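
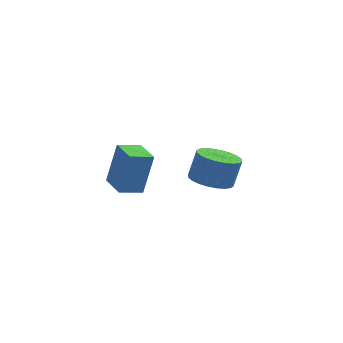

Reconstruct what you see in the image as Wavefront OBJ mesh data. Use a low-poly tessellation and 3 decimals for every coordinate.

v -4.634 -1.363 1.161
v -4.228 -0.93 3.144
v -3.711 -0.773 0.843
v -3.306 -0.34 2.826
v -3.874 -2.5 1.254
v -3.469 -2.067 3.237
v -2.952 -1.91 0.936
v -2.546 -1.477 2.919
v -0.803 3.366 -1.685
v 0.162 2.912 -1.771
v 0.488 3.34 -0.36
v -0.477 3.794 -0.275
v 0.241 3.298 -1.907
v 0.568 3.726 -0.496
v 0.162 3.695 -2.009
v 0.489 4.123 -0.598
v -0.064 4.042 -2.062
v 0.262 4.47 -0.651
v -0.403 4.286 -2.057
v -0.077 4.714 -0.646
v -0.803 4.39 -1.996
v -0.476 4.818 -0.585
v -1.203 4.338 -1.888
v -0.876 4.766 -0.477
v -1.542 4.138 -1.749
v -1.215 4.566 -0.338
v -1.768 3.82 -1.6
v -1.442 4.248 -0.189
v -1.848 3.434 -1.464
v -1.521 3.862 -0.053
v -1.769 3.037 -1.362
v -1.442 3.465 0.049
v -1.542 2.69 -1.309
v -1.216 3.118 0.102
v -1.203 2.446 -1.314
v -0.877 2.874 0.097
v -0.804 2.342 -1.375
v -0.477 2.77 0.036
v -0.404 2.394 -1.483
v -0.077 2.822 -0.072
v -0.065 2.594 -1.622
v 0.262 3.022 -0.211
f 2 4 1
f 5 2 1
f 1 4 3
f 3 5 1
f 2 8 4
f 6 2 5
f 6 8 2
f 4 8 3
f 7 5 3
f 3 8 7
f 7 6 5
f 8 6 7
f 10 9 13
f 10 13 11
f 11 13 14
f 11 14 12
f 13 9 15
f 13 15 14
f 14 15 16
f 14 16 12
f 15 9 17
f 15 17 16
f 16 17 18
f 16 18 12
f 17 9 19
f 17 19 18
f 18 19 20
f 18 20 12
f 19 9 21
f 19 21 20
f 20 21 22
f 20 22 12
f 21 9 23
f 21 23 22
f 22 23 24
f 22 24 12
f 23 9 25
f 23 25 24
f 24 25 26
f 24 26 12
f 25 9 27
f 25 27 26
f 26 27 28
f 26 28 12
f 27 9 29
f 27 29 28
f 28 29 30
f 28 30 12
f 29 9 31
f 29 31 30
f 30 31 32
f 30 32 12
f 31 9 33
f 31 33 32
f 32 33 34
f 32 34 12
f 33 9 35
f 33 35 34
f 34 35 36
f 34 36 12
f 35 9 37
f 35 37 36
f 36 37 38
f 36 38 12
f 37 9 39
f 37 39 38
f 38 39 40
f 38 40 12
f 39 9 41
f 39 41 40
f 40 41 42
f 40 42 12
f 41 9 10
f 41 10 42
f 42 10 11
f 42 11 12



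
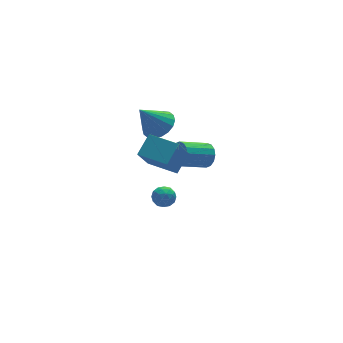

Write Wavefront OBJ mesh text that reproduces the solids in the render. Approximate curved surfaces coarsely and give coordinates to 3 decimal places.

v -0.001 3.263 1.9
v 0.59 3.979 2.272
v -1.059 3.337 3.44
v 0.282 4.211 2.049
v -0.082 4.255 1.797
v -0.43 4.102 1.565
v -0.693 3.784 1.4
v -0.819 3.363 1.333
v -0.784 2.921 1.379
v -0.593 2.548 1.528
v -0.285 2.316 1.75
v 0.079 2.272 2.002
v 0.428 2.424 2.234
v 0.691 2.742 2.4
v 0.817 3.164 2.466
v 0.781 3.605 2.42
v -2.872 -3.435 3.21
v -2.434 -3.579 2.764
v -3.626 -3.761 2.576
v -3.188 -3.905 2.13
v -3.221 -4.249 2.67
v -2.755 -4.048 3.062
v -3.305 -3.292 2.278
v -2.839 -3.091 2.67
v -2.702 -3.491 2.188
v -2.65 -4.082 2.43
v -3.41 -3.258 2.91
v -3.358 -3.849 3.152
v -2.587 -3.478 3.043
v -3.473 -3.862 2.297
v -3.492 -4.064 2.615
v -3.235 -4.149 2.353
v -2.775 -3.754 3.218
v -2.518 -3.838 2.956
v -2.98 -4.233 2.901
v -3.542 -3.502 2.384
v -3.285 -3.586 2.122
v -2.825 -3.191 2.987
v -2.568 -3.276 2.725
v -3.08 -3.107 2.439
v -2.487 -3.511 2.442
v -2.93 -3.703 2.069
v -2.999 -3.343 2.156
v -2.725 -3.224 2.387
v -2.456 -3.859 2.584
v -2.899 -4.051 2.212
v -2.919 -4.253 2.529
v -2.645 -4.134 2.76
v -2.614 -3.807 2.246
v -3.161 -3.289 3.128
v -3.604 -3.481 2.756
v -3.415 -3.206 2.58
v -3.141 -3.087 2.811
v -3.13 -3.637 3.271
v -3.573 -3.829 2.898
v -3.335 -4.116 2.953
v -3.061 -3.997 3.184
v -3.446 -3.533 3.094
v 2.15 1.929 -0.395
v 2.432 1.627 0.255
v 0.811 1.65 0.966
v 0.53 1.951 0.315
v 2.459 2.022 0.304
v 0.838 2.044 1.015
v 2.403 2.392 0.166
v 0.782 2.414 0.877
v 2.28 2.637 -0.123
v 0.659 2.66 0.588
v 2.122 2.693 -0.485
v 0.501 2.715 0.226
v 1.972 2.544 -0.823
v 0.351 2.566 -0.112
v 1.869 2.23 -1.046
v 0.248 2.253 -0.335
v 1.842 1.836 -1.095
v 0.221 1.858 -0.384
v 1.898 1.466 -0.957
v 0.277 1.488 -0.246
v 2.021 1.22 -0.668
v 0.4 1.243 0.043
v 2.179 1.165 -0.306
v 0.558 1.187 0.405
v 2.329 1.314 0.032
v 0.708 1.336 0.743
v -1.245 -0.334 1.879
v -0.29 0.28 2.681
v -2.224 1.115 1.935
v -1.269 1.729 2.736
v -0.351 0.331 0.304
v 0.604 0.945 1.105
v -1.33 1.78 0.359
v -0.375 2.394 1.161
f 2 1 4
f 2 4 3
f 4 1 5
f 4 5 3
f 5 1 6
f 5 6 3
f 6 1 7
f 6 7 3
f 7 1 8
f 7 8 3
f 8 1 9
f 8 9 3
f 9 1 10
f 9 10 3
f 10 1 11
f 10 11 3
f 11 1 12
f 11 12 3
f 12 1 13
f 12 13 3
f 13 1 14
f 13 14 3
f 14 1 15
f 14 15 3
f 15 1 16
f 15 16 3
f 16 1 2
f 16 2 3
f 17 54 33
f 54 28 57
f 33 57 22
f 54 57 33
f 17 33 29
f 33 22 34
f 29 34 18
f 33 34 29
f 17 29 38
f 29 18 39
f 38 39 24
f 29 39 38
f 17 38 50
f 38 24 53
f 50 53 27
f 38 53 50
f 17 50 54
f 50 27 58
f 54 58 28
f 50 58 54
f 18 34 45
f 34 22 48
f 45 48 26
f 34 48 45
f 22 57 35
f 57 28 56
f 35 56 21
f 57 56 35
f 28 58 55
f 58 27 51
f 55 51 19
f 58 51 55
f 27 53 52
f 53 24 40
f 52 40 23
f 53 40 52
f 24 39 44
f 39 18 41
f 44 41 25
f 39 41 44
f 20 46 32
f 46 26 47
f 32 47 21
f 46 47 32
f 20 32 30
f 32 21 31
f 30 31 19
f 32 31 30
f 20 30 37
f 30 19 36
f 37 36 23
f 30 36 37
f 20 37 42
f 37 23 43
f 42 43 25
f 37 43 42
f 20 42 46
f 42 25 49
f 46 49 26
f 42 49 46
f 21 47 35
f 47 26 48
f 35 48 22
f 47 48 35
f 19 31 55
f 31 21 56
f 55 56 28
f 31 56 55
f 23 36 52
f 36 19 51
f 52 51 27
f 36 51 52
f 25 43 44
f 43 23 40
f 44 40 24
f 43 40 44
f 26 49 45
f 49 25 41
f 45 41 18
f 49 41 45
f 60 59 63
f 60 63 61
f 61 63 64
f 61 64 62
f 63 59 65
f 63 65 64
f 64 65 66
f 64 66 62
f 65 59 67
f 65 67 66
f 66 67 68
f 66 68 62
f 67 59 69
f 67 69 68
f 68 69 70
f 68 70 62
f 69 59 71
f 69 71 70
f 70 71 72
f 70 72 62
f 71 59 73
f 71 73 72
f 72 73 74
f 72 74 62
f 73 59 75
f 73 75 74
f 74 75 76
f 74 76 62
f 75 59 77
f 75 77 76
f 76 77 78
f 76 78 62
f 77 59 79
f 77 79 78
f 78 79 80
f 78 80 62
f 79 59 81
f 79 81 80
f 80 81 82
f 80 82 62
f 81 59 83
f 81 83 82
f 82 83 84
f 82 84 62
f 83 59 60
f 83 60 84
f 84 60 61
f 84 61 62
f 86 88 85
f 89 86 85
f 85 88 87
f 87 89 85
f 86 92 88
f 90 86 89
f 90 92 86
f 88 92 87
f 91 89 87
f 87 92 91
f 91 90 89
f 92 90 91



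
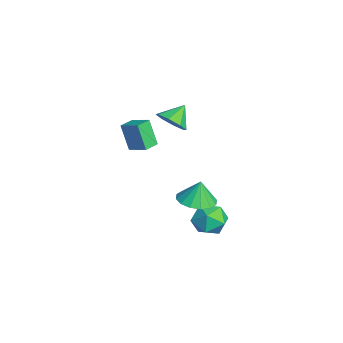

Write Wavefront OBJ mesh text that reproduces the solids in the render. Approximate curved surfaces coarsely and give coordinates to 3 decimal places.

v -0.03 3.602 -2.679
v 0.791 3.617 -3.301
v -0.751 2.463 -3.659
v 0.07 2.478 -4.281
v 0.148 2.079 -3.334
v 0.594 2.784 -2.728
v -0.554 3.296 -4.232
v -0.108 4.001 -3.626
v 0.468 3.428 -4.261
v 0.901 2.676 -3.706
v -0.861 3.404 -3.254
v -0.428 2.652 -2.699
v -1.108 1.367 3.031
v -0.54 1.148 3.667
v -1.652 2.153 3.789
v -0.32 1.662 3.291
v -0.562 2.004 2.763
v -1.124 1.972 2.392
v -1.675 1.586 2.396
v -1.895 1.072 2.771
v -1.653 0.731 3.299
v -1.092 0.762 3.67
v -2.36 -0.458 0.42
v -2.893 -0.767 1.842
v -2.923 0.215 0.356
v -3.457 -0.094 1.778
v -1.583 0.234 0.862
v -2.117 -0.075 2.284
v -2.147 0.907 0.798
v -2.68 0.598 2.22
v 0.208 2.349 -1.754
v 1.078 1.853 -1.624
v 0.152 2.571 -0.526
v 1.217 2.35 -1.708
v 1.086 2.846 -1.804
v 0.719 3.21 -1.887
v 0.215 3.342 -1.934
v -0.29 3.209 -1.933
v -0.662 2.844 -1.884
v -0.801 2.347 -1.8
v -0.669 1.851 -1.704
v -0.302 1.487 -1.622
v 0.201 1.355 -1.574
v 0.706 1.488 -1.575
f 1 12 6
f 1 6 2
f 1 2 8
f 1 8 11
f 1 11 12
f 2 6 10
f 6 12 5
f 12 11 3
f 11 8 7
f 8 2 9
f 4 10 5
f 4 5 3
f 4 3 7
f 4 7 9
f 4 9 10
f 5 10 6
f 3 5 12
f 7 3 11
f 9 7 8
f 10 9 2
f 14 13 16
f 14 16 15
f 16 13 17
f 16 17 15
f 17 13 18
f 17 18 15
f 18 13 19
f 18 19 15
f 19 13 20
f 19 20 15
f 20 13 21
f 20 21 15
f 21 13 22
f 21 22 15
f 22 13 14
f 22 14 15
f 24 26 23
f 27 24 23
f 23 26 25
f 25 27 23
f 24 30 26
f 28 24 27
f 28 30 24
f 26 30 25
f 29 27 25
f 25 30 29
f 29 28 27
f 30 28 29
f 32 31 34
f 32 34 33
f 34 31 35
f 34 35 33
f 35 31 36
f 35 36 33
f 36 31 37
f 36 37 33
f 37 31 38
f 37 38 33
f 38 31 39
f 38 39 33
f 39 31 40
f 39 40 33
f 40 31 41
f 40 41 33
f 41 31 42
f 41 42 33
f 42 31 43
f 42 43 33
f 43 31 44
f 43 44 33
f 44 31 32
f 44 32 33



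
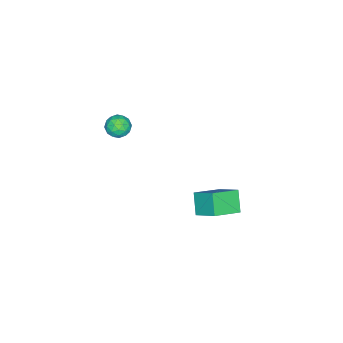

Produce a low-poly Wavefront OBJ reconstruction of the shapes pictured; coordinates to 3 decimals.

v 3.266 -2.761 3.419
v 3.799 -3.113 3.762
v 2.781 -3.787 3.118
v 3.314 -4.139 3.461
v 2.824 -3.763 3.842
v 3.124 -3.129 4.028
v 3.456 -3.771 2.852
v 3.756 -3.137 3.038
v 3.917 -3.738 3.412
v 3.526 -3.733 4.024
v 3.054 -3.167 2.856
v 2.663 -3.162 3.468
v 3.575 -2.847 3.617
v 3.005 -4.053 3.263
v 2.717 -3.832 3.487
v 3.031 -4.039 3.689
v 3.178 -2.856 3.773
v 3.491 -3.063 3.975
v 2.919 -3.445 4.022
v 3.089 -3.837 2.905
v 3.402 -4.044 3.107
v 3.549 -2.861 3.191
v 3.863 -3.068 3.393
v 3.661 -3.455 2.858
v 3.957 -3.421 3.613
v 3.673 -4.024 3.436
v 3.756 -3.808 3.078
v 3.932 -3.435 3.187
v 3.728 -3.418 3.972
v 3.443 -4.021 3.796
v 3.155 -3.8 4.019
v 3.331 -3.427 4.128
v 3.797 -3.785 3.767
v 3.137 -2.879 3.084
v 2.852 -3.482 2.908
v 3.249 -3.473 2.752
v 3.425 -3.1 2.861
v 2.907 -2.876 3.444
v 2.623 -3.479 3.267
v 2.648 -3.465 3.693
v 2.824 -3.092 3.802
v 2.783 -3.115 3.113
v 1.203 -0.238 -2.799
v 1.485 0.985 -1.907
v -0.179 0.565 -3.462
v 0.103 1.788 -2.569
v 1.977 0.292 -3.771
v 2.259 1.515 -2.878
v 0.595 1.095 -4.433
v 0.877 2.318 -3.541
f 1 38 17
f 38 12 41
f 17 41 6
f 38 41 17
f 1 17 13
f 17 6 18
f 13 18 2
f 17 18 13
f 1 13 22
f 13 2 23
f 22 23 8
f 13 23 22
f 1 22 34
f 22 8 37
f 34 37 11
f 22 37 34
f 1 34 38
f 34 11 42
f 38 42 12
f 34 42 38
f 2 18 29
f 18 6 32
f 29 32 10
f 18 32 29
f 6 41 19
f 41 12 40
f 19 40 5
f 41 40 19
f 12 42 39
f 42 11 35
f 39 35 3
f 42 35 39
f 11 37 36
f 37 8 24
f 36 24 7
f 37 24 36
f 8 23 28
f 23 2 25
f 28 25 9
f 23 25 28
f 4 30 16
f 30 10 31
f 16 31 5
f 30 31 16
f 4 16 14
f 16 5 15
f 14 15 3
f 16 15 14
f 4 14 21
f 14 3 20
f 21 20 7
f 14 20 21
f 4 21 26
f 21 7 27
f 26 27 9
f 21 27 26
f 4 26 30
f 26 9 33
f 30 33 10
f 26 33 30
f 5 31 19
f 31 10 32
f 19 32 6
f 31 32 19
f 3 15 39
f 15 5 40
f 39 40 12
f 15 40 39
f 7 20 36
f 20 3 35
f 36 35 11
f 20 35 36
f 9 27 28
f 27 7 24
f 28 24 8
f 27 24 28
f 10 33 29
f 33 9 25
f 29 25 2
f 33 25 29
f 44 46 43
f 47 44 43
f 43 46 45
f 45 47 43
f 44 50 46
f 48 44 47
f 48 50 44
f 46 50 45
f 49 47 45
f 45 50 49
f 49 48 47
f 50 48 49



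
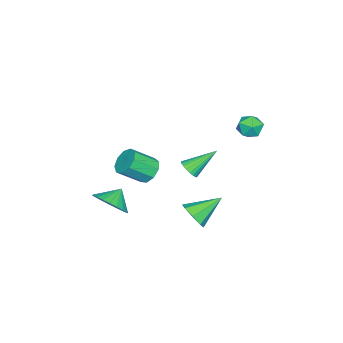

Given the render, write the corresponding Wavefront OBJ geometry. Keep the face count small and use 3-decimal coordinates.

v 3.366 2.323 0.812
v 4.029 2.553 1.326
v 2.254 3.437 1.748
v 3.972 2.946 0.792
v 3.561 2.974 0.269
v 3.035 2.621 0.065
v 2.702 2.093 0.299
v 2.759 1.7 0.833
v 3.17 1.672 1.356
v 3.696 2.026 1.56
v -0.772 0.473 1.01
v -0.419 0.97 0.783
v -1.708 1.667 2.17
v -0.63 0.968 0.614
v -0.866 0.881 0.514
v -1.085 0.724 0.499
v -1.25 0.523 0.573
v -1.332 0.313 0.722
v -1.317 0.131 0.921
v -1.208 0.008 1.136
v -1.024 -0.034 1.329
v -0.796 0.011 1.467
v -0.564 0.136 1.526
v -0.367 0.319 1.495
v -0.241 0.529 1.381
v -0.206 0.729 1.203
v -0.269 0.885 0.991
v -1.012 -1.882 0.083
v -0.345 -1.341 0.132
v 0.438 -2.397 1.146
v -0.228 -2.938 1.097
v -0.733 -1.221 0.558
v 0.05 -2.277 1.571
v -1.252 -1.41 0.761
v -0.469 -2.466 1.774
v -1.658 -1.82 0.647
v -0.875 -2.876 1.661
v -1.762 -2.259 0.27
v -0.978 -3.315 1.283
v -1.514 -2.522 -0.195
v -0.731 -3.578 0.818
v -1.032 -2.485 -0.53
v -0.249 -3.541 0.484
v -0.54 -2.166 -0.577
v 0.243 -3.222 0.436
v -0.269 -1.714 -0.316
v 0.515 -2.77 0.697
v -4.095 3.398 3.151
v -3.363 3.024 3.272
v -4.537 2.316 2.488
v -3.805 1.942 2.609
v -4.315 2.076 3.251
v -4.041 2.744 3.661
v -3.859 2.596 2.099
v -3.585 3.264 2.509
v -3.217 2.528 2.622
v -3.499 2.207 3.334
v -4.401 3.133 2.426
v -4.683 2.812 3.138
v 2.726 -2.494 -0.132
v 3.419 -1.806 0.352
v 1.914 -2.186 0.592
v 3.248 -1.556 0.054
v 2.998 -1.448 -0.273
v 2.706 -1.5 -0.578
v 2.417 -1.703 -0.815
v 2.176 -2.027 -0.948
v 2.018 -2.421 -0.957
v 1.967 -2.827 -0.84
v 2.033 -3.182 -0.616
v 2.204 -3.433 -0.317
v 2.454 -3.54 0.009
v 2.746 -3.489 0.315
v 3.034 -3.285 0.552
v 3.276 -2.962 0.685
v 3.434 -2.567 0.694
v 3.484 -2.161 0.577
f 2 1 4
f 2 4 3
f 4 1 5
f 4 5 3
f 5 1 6
f 5 6 3
f 6 1 7
f 6 7 3
f 7 1 8
f 7 8 3
f 8 1 9
f 8 9 3
f 9 1 10
f 9 10 3
f 10 1 2
f 10 2 3
f 12 11 14
f 12 14 13
f 14 11 15
f 14 15 13
f 15 11 16
f 15 16 13
f 16 11 17
f 16 17 13
f 17 11 18
f 17 18 13
f 18 11 19
f 18 19 13
f 19 11 20
f 19 20 13
f 20 11 21
f 20 21 13
f 21 11 22
f 21 22 13
f 22 11 23
f 22 23 13
f 23 11 24
f 23 24 13
f 24 11 25
f 24 25 13
f 25 11 26
f 25 26 13
f 26 11 27
f 26 27 13
f 27 11 12
f 27 12 13
f 29 28 32
f 29 32 30
f 30 32 33
f 30 33 31
f 32 28 34
f 32 34 33
f 33 34 35
f 33 35 31
f 34 28 36
f 34 36 35
f 35 36 37
f 35 37 31
f 36 28 38
f 36 38 37
f 37 38 39
f 37 39 31
f 38 28 40
f 38 40 39
f 39 40 41
f 39 41 31
f 40 28 42
f 40 42 41
f 41 42 43
f 41 43 31
f 42 28 44
f 42 44 43
f 43 44 45
f 43 45 31
f 44 28 46
f 44 46 45
f 45 46 47
f 45 47 31
f 46 28 29
f 46 29 47
f 47 29 30
f 47 30 31
f 48 59 53
f 48 53 49
f 48 49 55
f 48 55 58
f 48 58 59
f 49 53 57
f 53 59 52
f 59 58 50
f 58 55 54
f 55 49 56
f 51 57 52
f 51 52 50
f 51 50 54
f 51 54 56
f 51 56 57
f 52 57 53
f 50 52 59
f 54 50 58
f 56 54 55
f 57 56 49
f 61 60 63
f 61 63 62
f 63 60 64
f 63 64 62
f 64 60 65
f 64 65 62
f 65 60 66
f 65 66 62
f 66 60 67
f 66 67 62
f 67 60 68
f 67 68 62
f 68 60 69
f 68 69 62
f 69 60 70
f 69 70 62
f 70 60 71
f 70 71 62
f 71 60 72
f 71 72 62
f 72 60 73
f 72 73 62
f 73 60 74
f 73 74 62
f 74 60 75
f 74 75 62
f 75 60 76
f 75 76 62
f 76 60 77
f 76 77 62
f 77 60 61
f 77 61 62



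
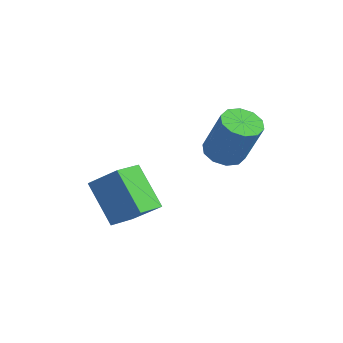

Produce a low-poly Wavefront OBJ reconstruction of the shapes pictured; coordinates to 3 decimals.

v -3.317 -2.887 -1.738
v -4.653 -2.779 -0.282
v -3.487 -1.765 -1.978
v -4.824 -1.657 -0.521
v -2.196 -2.503 -0.739
v -3.533 -2.395 0.718
v -2.367 -1.381 -0.978
v -3.703 -1.273 0.478
v -1.117 0.318 1.639
v -0.533 -0.126 1.374
v 0.301 -0.082 3.136
v -0.283 0.362 3.401
v -0.412 0.336 1.305
v 0.422 0.379 3.067
v -0.56 0.791 1.364
v 0.273 0.834 3.126
v -0.921 1.065 1.528
v -0.088 1.109 3.29
v -1.357 1.054 1.734
v -0.523 1.098 3.497
v -1.701 0.762 1.904
v -0.867 0.806 3.666
v -1.822 0.301 1.973
v -0.988 0.344 3.735
v -1.673 -0.154 1.914
v -0.84 -0.111 3.676
v -1.312 -0.429 1.75
v -0.479 -0.385 3.512
v -0.877 -0.418 1.543
v -0.043 -0.374 3.306
f 2 4 1
f 5 2 1
f 1 4 3
f 3 5 1
f 2 8 4
f 6 2 5
f 6 8 2
f 4 8 3
f 7 5 3
f 3 8 7
f 7 6 5
f 8 6 7
f 10 9 13
f 10 13 11
f 11 13 14
f 11 14 12
f 13 9 15
f 13 15 14
f 14 15 16
f 14 16 12
f 15 9 17
f 15 17 16
f 16 17 18
f 16 18 12
f 17 9 19
f 17 19 18
f 18 19 20
f 18 20 12
f 19 9 21
f 19 21 20
f 20 21 22
f 20 22 12
f 21 9 23
f 21 23 22
f 22 23 24
f 22 24 12
f 23 9 25
f 23 25 24
f 24 25 26
f 24 26 12
f 25 9 27
f 25 27 26
f 26 27 28
f 26 28 12
f 27 9 29
f 27 29 28
f 28 29 30
f 28 30 12
f 29 9 10
f 29 10 30
f 30 10 11
f 30 11 12



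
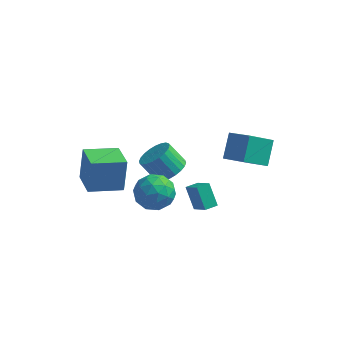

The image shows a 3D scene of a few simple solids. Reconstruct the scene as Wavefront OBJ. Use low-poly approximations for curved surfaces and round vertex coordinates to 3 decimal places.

v -3.423 -4.982 2.711
v -3.393 -4.447 4.648
v -4.461 -3.455 2.305
v -4.431 -2.92 4.243
v -1.769 -3.94 2.397
v -1.739 -3.405 4.335
v -2.807 -2.413 1.992
v -2.777 -1.878 3.929
v -1.201 -3.695 2.762
v -0.536 -3.125 1.928
v 0.396 -4.635 3.392
v 1.061 -4.065 2.558
v 0.599 -3.447 3.489
v -0.388 -2.866 3.1
v 0.248 -4.894 2.22
v -0.739 -4.313 1.831
v 0.359 -3.866 1.593
v 0.576 -2.972 2.377
v -0.716 -4.788 2.943
v -0.499 -3.894 3.727
v -1.008 -3.328 2.29
v 0.868 -4.432 3.03
v 0.597 -4.069 3.578
v 0.987 -3.734 3.088
v -0.921 -3.176 2.978
v -0.531 -2.84 2.488
v 0.136 -3.029 3.406
v 0.391 -4.92 2.832
v 0.781 -4.584 2.342
v -1.127 -4.026 2.232
v -0.737 -3.691 1.742
v -0.276 -4.731 1.914
v -0.091 -3.428 1.603
v 0.847 -3.98 1.973
v 0.369 -4.468 1.775
v -0.211 -4.127 1.546
v 0.036 -2.902 2.064
v 0.974 -3.454 2.434
v 0.703 -3.091 2.981
v 0.123 -2.75 2.752
v 0.562 -3.338 1.867
v -1.114 -4.306 2.886
v -0.176 -4.858 3.256
v -0.263 -5.01 2.568
v -0.843 -4.669 2.339
v -0.987 -3.78 3.347
v -0.049 -4.332 3.717
v 0.071 -3.633 3.774
v -0.509 -3.292 3.545
v -0.702 -4.422 3.453
v -0.536 0.305 0.659
v 0.08 0.999 1.13
v -0.889 1.028 2.352
v -1.504 0.335 1.881
v -0.172 1.243 0.925
v -1.14 1.272 2.147
v -0.479 1.344 0.679
v -1.447 1.373 1.902
v -0.794 1.287 0.431
v -1.763 1.316 1.653
v -1.07 1.08 0.217
v -2.039 1.109 1.439
v -1.265 0.756 0.07
v -2.234 0.785 1.293
v -1.349 0.363 0.013
v -2.318 0.392 1.236
v -1.309 -0.039 0.054
v -2.277 -0.01 1.277
v -1.151 -0.388 0.188
v -2.12 -0.359 1.41
v -0.9 -0.632 0.393
v -1.868 -0.603 1.615
v -0.593 -0.733 0.638
v -1.561 -0.704 1.861
v -0.277 -0.676 0.887
v -1.246 -0.647 2.109
v -0.001 -0.469 1.101
v -0.97 -0.44 2.323
v 0.194 -0.145 1.247
v -0.775 -0.116 2.47
v 0.278 0.248 1.304
v -0.691 0.277 2.527
v 0.237 0.65 1.263
v -0.731 0.679 2.486
v 1.25 -1.076 -1.038
v 2.102 -1.737 -0.226
v 0.571 -0.462 0.175
v 1.423 -1.122 0.987
v 1.757 -0.458 -1.067
v 2.609 -1.118 -0.255
v 1.078 0.157 0.146
v 1.93 -0.504 0.958
v 2.015 1.83 1.136
v 3.382 1.147 1.835
v 1.985 3.045 2.381
v 3.352 2.363 3.08
v 3.108 2.937 0.08
v 4.475 2.255 0.779
v 3.078 4.153 1.325
v 4.445 3.47 2.024
f 2 4 1
f 5 2 1
f 1 4 3
f 3 5 1
f 2 8 4
f 6 2 5
f 6 8 2
f 4 8 3
f 7 5 3
f 3 8 7
f 7 6 5
f 8 6 7
f 9 46 25
f 46 20 49
f 25 49 14
f 46 49 25
f 9 25 21
f 25 14 26
f 21 26 10
f 25 26 21
f 9 21 30
f 21 10 31
f 30 31 16
f 21 31 30
f 9 30 42
f 30 16 45
f 42 45 19
f 30 45 42
f 9 42 46
f 42 19 50
f 46 50 20
f 42 50 46
f 10 26 37
f 26 14 40
f 37 40 18
f 26 40 37
f 14 49 27
f 49 20 48
f 27 48 13
f 49 48 27
f 20 50 47
f 50 19 43
f 47 43 11
f 50 43 47
f 19 45 44
f 45 16 32
f 44 32 15
f 45 32 44
f 16 31 36
f 31 10 33
f 36 33 17
f 31 33 36
f 12 38 24
f 38 18 39
f 24 39 13
f 38 39 24
f 12 24 22
f 24 13 23
f 22 23 11
f 24 23 22
f 12 22 29
f 22 11 28
f 29 28 15
f 22 28 29
f 12 29 34
f 29 15 35
f 34 35 17
f 29 35 34
f 12 34 38
f 34 17 41
f 38 41 18
f 34 41 38
f 13 39 27
f 39 18 40
f 27 40 14
f 39 40 27
f 11 23 47
f 23 13 48
f 47 48 20
f 23 48 47
f 15 28 44
f 28 11 43
f 44 43 19
f 28 43 44
f 17 35 36
f 35 15 32
f 36 32 16
f 35 32 36
f 18 41 37
f 41 17 33
f 37 33 10
f 41 33 37
f 52 51 55
f 52 55 53
f 53 55 56
f 53 56 54
f 55 51 57
f 55 57 56
f 56 57 58
f 56 58 54
f 57 51 59
f 57 59 58
f 58 59 60
f 58 60 54
f 59 51 61
f 59 61 60
f 60 61 62
f 60 62 54
f 61 51 63
f 61 63 62
f 62 63 64
f 62 64 54
f 63 51 65
f 63 65 64
f 64 65 66
f 64 66 54
f 65 51 67
f 65 67 66
f 66 67 68
f 66 68 54
f 67 51 69
f 67 69 68
f 68 69 70
f 68 70 54
f 69 51 71
f 69 71 70
f 70 71 72
f 70 72 54
f 71 51 73
f 71 73 72
f 72 73 74
f 72 74 54
f 73 51 75
f 73 75 74
f 74 75 76
f 74 76 54
f 75 51 77
f 75 77 76
f 76 77 78
f 76 78 54
f 77 51 79
f 77 79 78
f 78 79 80
f 78 80 54
f 79 51 81
f 79 81 80
f 80 81 82
f 80 82 54
f 81 51 83
f 81 83 82
f 82 83 84
f 82 84 54
f 83 51 52
f 83 52 84
f 84 52 53
f 84 53 54
f 86 88 85
f 89 86 85
f 85 88 87
f 87 89 85
f 86 92 88
f 90 86 89
f 90 92 86
f 88 92 87
f 91 89 87
f 87 92 91
f 91 90 89
f 92 90 91
f 94 96 93
f 97 94 93
f 93 96 95
f 95 97 93
f 94 100 96
f 98 94 97
f 98 100 94
f 96 100 95
f 99 97 95
f 95 100 99
f 99 98 97
f 100 98 99



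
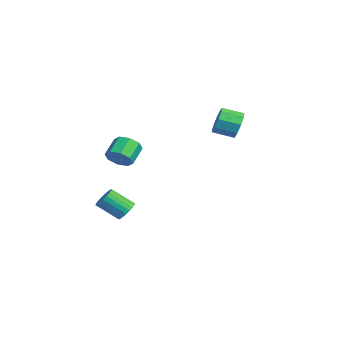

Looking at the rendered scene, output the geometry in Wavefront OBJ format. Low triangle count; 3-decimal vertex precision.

v 1.926 -4.329 3.079
v 2.618 -3.873 3.344
v 1.806 -3.094 4.125
v 1.114 -3.551 3.861
v 2.338 -3.617 2.797
v 1.525 -2.838 3.578
v 1.816 -3.778 2.415
v 1.004 -2.999 3.197
v 1.359 -4.262 2.423
v 0.547 -3.483 3.204
v 1.234 -4.786 2.815
v 0.422 -4.007 3.596
v 1.515 -5.042 3.362
v 0.702 -4.263 4.143
v 2.036 -4.881 3.743
v 1.224 -4.102 4.525
v 2.493 -4.397 3.736
v 1.681 -3.618 4.517
v -2.161 4.201 3.267
v -1.664 4.312 4.128
v -2.123 3.071 4.553
v -2.619 2.959 3.693
v -2.297 4.566 4.188
v -2.755 3.325 4.613
v -2.866 4.649 3.817
v -3.324 3.408 4.242
v -3.105 4.522 3.189
v -3.563 3.281 3.614
v -2.902 4.245 2.598
v -3.36 3.003 3.023
v -2.353 3.947 2.319
v -2.811 2.705 2.744
v -1.714 3.768 2.485
v -2.172 2.526 2.91
v -1.284 3.791 3.016
v -1.742 2.55 3.442
v -1.264 4.006 3.666
v -1.723 2.765 4.091
v 0.052 -3.388 -1.974
v 0.758 -3.617 -1.863
v 0.193 -4.841 -0.795
v -0.512 -4.612 -0.906
v 0.723 -3.404 -1.638
v 0.158 -4.628 -0.57
v 0.572 -3.189 -1.471
v 0.007 -4.413 -0.403
v 0.331 -3.008 -1.391
v -0.234 -4.232 -0.323
v 0.042 -2.892 -1.411
v -0.523 -4.116 -0.343
v -0.245 -2.863 -1.529
v -0.81 -4.087 -0.461
v -0.481 -2.924 -1.724
v -1.046 -4.148 -0.656
v -0.624 -3.065 -1.962
v -1.189 -4.289 -0.894
v -0.651 -3.262 -2.202
v -1.216 -4.487 -1.134
v -0.556 -3.481 -2.403
v -1.121 -4.706 -1.335
v -0.355 -3.684 -2.529
v -0.92 -4.908 -1.461
v -0.084 -3.836 -2.56
v -0.649 -5.06 -1.492
v 0.21 -3.91 -2.489
v -0.355 -5.134 -1.421
v 0.477 -3.894 -2.329
v -0.088 -5.118 -1.261
v 0.671 -3.79 -2.108
v 0.106 -5.014 -1.04
f 2 1 5
f 2 5 3
f 3 5 6
f 3 6 4
f 5 1 7
f 5 7 6
f 6 7 8
f 6 8 4
f 7 1 9
f 7 9 8
f 8 9 10
f 8 10 4
f 9 1 11
f 9 11 10
f 10 11 12
f 10 12 4
f 11 1 13
f 11 13 12
f 12 13 14
f 12 14 4
f 13 1 15
f 13 15 14
f 14 15 16
f 14 16 4
f 15 1 17
f 15 17 16
f 16 17 18
f 16 18 4
f 17 1 2
f 17 2 18
f 18 2 3
f 18 3 4
f 20 19 23
f 20 23 21
f 21 23 24
f 21 24 22
f 23 19 25
f 23 25 24
f 24 25 26
f 24 26 22
f 25 19 27
f 25 27 26
f 26 27 28
f 26 28 22
f 27 19 29
f 27 29 28
f 28 29 30
f 28 30 22
f 29 19 31
f 29 31 30
f 30 31 32
f 30 32 22
f 31 19 33
f 31 33 32
f 32 33 34
f 32 34 22
f 33 19 35
f 33 35 34
f 34 35 36
f 34 36 22
f 35 19 37
f 35 37 36
f 36 37 38
f 36 38 22
f 37 19 20
f 37 20 38
f 38 20 21
f 38 21 22
f 40 39 43
f 40 43 41
f 41 43 44
f 41 44 42
f 43 39 45
f 43 45 44
f 44 45 46
f 44 46 42
f 45 39 47
f 45 47 46
f 46 47 48
f 46 48 42
f 47 39 49
f 47 49 48
f 48 49 50
f 48 50 42
f 49 39 51
f 49 51 50
f 50 51 52
f 50 52 42
f 51 39 53
f 51 53 52
f 52 53 54
f 52 54 42
f 53 39 55
f 53 55 54
f 54 55 56
f 54 56 42
f 55 39 57
f 55 57 56
f 56 57 58
f 56 58 42
f 57 39 59
f 57 59 58
f 58 59 60
f 58 60 42
f 59 39 61
f 59 61 60
f 60 61 62
f 60 62 42
f 61 39 63
f 61 63 62
f 62 63 64
f 62 64 42
f 63 39 65
f 63 65 64
f 64 65 66
f 64 66 42
f 65 39 67
f 65 67 66
f 66 67 68
f 66 68 42
f 67 39 69
f 67 69 68
f 68 69 70
f 68 70 42
f 69 39 40
f 69 40 70
f 70 40 41
f 70 41 42



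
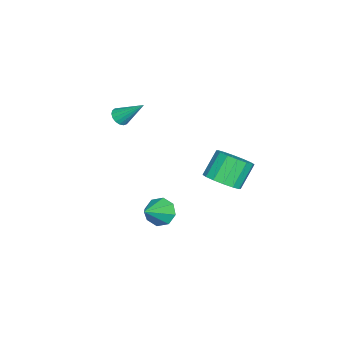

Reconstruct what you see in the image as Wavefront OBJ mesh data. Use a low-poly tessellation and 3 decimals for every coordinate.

v 1.966 3.412 -1.542
v 2.631 3.22 -0.999
v 1.859 3.617 0.086
v 1.194 3.808 -0.458
v 2.695 3.657 -1.113
v 1.922 4.054 -0.028
v 2.563 4.027 -1.343
v 1.79 4.424 -0.258
v 2.271 4.233 -1.626
v 1.498 4.63 -0.541
v 1.898 4.219 -1.887
v 1.125 4.615 -0.802
v 1.543 3.988 -2.055
v 0.77 4.385 -0.97
v 1.301 3.603 -2.086
v 0.529 4 -1.001
v 1.238 3.166 -1.972
v 0.465 3.563 -0.887
v 1.37 2.796 -1.742
v 0.597 3.193 -0.657
v 1.662 2.59 -1.459
v 0.889 2.987 -0.374
v 2.035 2.605 -1.198
v 1.262 3.001 -0.113
v 2.39 2.835 -1.03
v 1.617 3.232 0.055
v -2.163 -2.257 -1.211
v -1.904 -2.577 -0.909
v -1.997 -1.103 -0.129
v -1.731 -2.473 -1.046
v -1.657 -2.32 -1.221
v -1.698 -2.152 -1.394
v -1.846 -2.008 -1.524
v -2.066 -1.921 -1.583
v -2.309 -1.911 -1.557
v -2.518 -1.98 -1.451
v -2.645 -2.113 -1.291
v -2.662 -2.278 -1.112
v -2.565 -2.439 -0.956
v -2.375 -2.557 -0.858
v -2.137 -2.607 -0.841
v 2.235 0.8 -3.823
v 2.658 0.773 -4.441
v 3.445 0.44 -2.977
v 2.649 1.296 -4.204
v 2.397 1.528 -3.744
v 2.05 1.334 -3.33
v 1.811 0.828 -3.205
v 1.821 0.305 -3.441
v 2.073 0.072 -3.902
v 2.42 0.266 -4.316
f 2 1 5
f 2 5 3
f 3 5 6
f 3 6 4
f 5 1 7
f 5 7 6
f 6 7 8
f 6 8 4
f 7 1 9
f 7 9 8
f 8 9 10
f 8 10 4
f 9 1 11
f 9 11 10
f 10 11 12
f 10 12 4
f 11 1 13
f 11 13 12
f 12 13 14
f 12 14 4
f 13 1 15
f 13 15 14
f 14 15 16
f 14 16 4
f 15 1 17
f 15 17 16
f 16 17 18
f 16 18 4
f 17 1 19
f 17 19 18
f 18 19 20
f 18 20 4
f 19 1 21
f 19 21 20
f 20 21 22
f 20 22 4
f 21 1 23
f 21 23 22
f 22 23 24
f 22 24 4
f 23 1 25
f 23 25 24
f 24 25 26
f 24 26 4
f 25 1 2
f 25 2 26
f 26 2 3
f 26 3 4
f 28 27 30
f 28 30 29
f 30 27 31
f 30 31 29
f 31 27 32
f 31 32 29
f 32 27 33
f 32 33 29
f 33 27 34
f 33 34 29
f 34 27 35
f 34 35 29
f 35 27 36
f 35 36 29
f 36 27 37
f 36 37 29
f 37 27 38
f 37 38 29
f 38 27 39
f 38 39 29
f 39 27 40
f 39 40 29
f 40 27 41
f 40 41 29
f 41 27 28
f 41 28 29
f 43 42 45
f 43 45 44
f 45 42 46
f 45 46 44
f 46 42 47
f 46 47 44
f 47 42 48
f 47 48 44
f 48 42 49
f 48 49 44
f 49 42 50
f 49 50 44
f 50 42 51
f 50 51 44
f 51 42 43
f 51 43 44



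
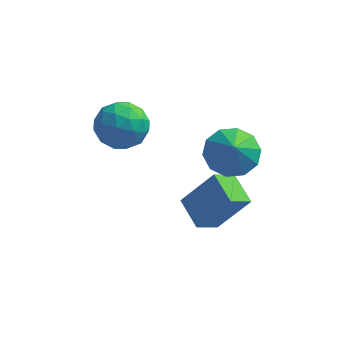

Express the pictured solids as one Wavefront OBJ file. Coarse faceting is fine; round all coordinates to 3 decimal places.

v 0.714 1.248 -2.809
v 0.106 0.559 -2.204
v -0.032 2.241 -2.427
v -0.64 1.552 -1.822
v 1.82 1.528 -1.378
v 1.212 0.839 -0.773
v 1.074 2.521 -0.996
v 0.466 1.832 -0.391
v 1.074 1.771 1.041
v 2.028 2.071 1.072
v 1.246 1.129 1.979
v 1.691 2.469 1.405
v 1.119 2.599 1.6
v 0.53 2.414 1.581
v 0.149 1.983 1.355
v 0.121 1.471 1.01
v 0.457 1.074 0.676
v 1.029 0.943 0.482
v 1.618 1.129 0.501
v 2 1.56 0.727
v -3.701 1.778 1.398
v -3.135 2.41 0.813
v -2.405 1.57 2.427
v -1.839 2.202 1.842
v -2.627 2.575 2.393
v -3.427 2.704 1.757
v -2.113 1.276 1.483
v -2.913 1.405 0.847
v -2.154 2.1 0.866
v -2.471 2.903 1.428
v -3.069 1.077 1.812
v -3.386 1.88 2.374
v -3.531 2.112 1.015
v -2.009 1.868 2.225
v -2.471 2.087 2.548
v -2.139 2.459 2.205
v -3.703 2.285 1.57
v -3.371 2.657 1.226
v -3.072 2.754 2.155
v -2.169 1.323 2.014
v -1.837 1.695 1.67
v -3.401 1.521 1.035
v -3.069 1.893 0.692
v -2.468 1.226 1.085
v -2.622 2.302 0.703
v -1.861 2.179 1.308
v -2.021 1.635 1.097
v -2.492 1.711 0.723
v -2.809 2.774 1.033
v -2.047 2.652 1.638
v -2.51 2.871 1.961
v -2.98 2.947 1.588
v -2.232 2.592 1.064
v -3.493 1.328 1.602
v -2.731 1.206 2.207
v -2.56 1.033 1.652
v -3.03 1.109 1.279
v -3.679 1.801 1.932
v -2.918 1.678 2.537
v -3.048 2.269 2.517
v -3.519 2.345 2.143
v -3.308 1.388 2.176
f 2 4 1
f 5 2 1
f 1 4 3
f 3 5 1
f 2 8 4
f 6 2 5
f 6 8 2
f 4 8 3
f 7 5 3
f 3 8 7
f 7 6 5
f 8 6 7
f 10 9 12
f 10 12 11
f 12 9 13
f 12 13 11
f 13 9 14
f 13 14 11
f 14 9 15
f 14 15 11
f 15 9 16
f 15 16 11
f 16 9 17
f 16 17 11
f 17 9 18
f 17 18 11
f 18 9 19
f 18 19 11
f 19 9 20
f 19 20 11
f 20 9 10
f 20 10 11
f 21 58 37
f 58 32 61
f 37 61 26
f 58 61 37
f 21 37 33
f 37 26 38
f 33 38 22
f 37 38 33
f 21 33 42
f 33 22 43
f 42 43 28
f 33 43 42
f 21 42 54
f 42 28 57
f 54 57 31
f 42 57 54
f 21 54 58
f 54 31 62
f 58 62 32
f 54 62 58
f 22 38 49
f 38 26 52
f 49 52 30
f 38 52 49
f 26 61 39
f 61 32 60
f 39 60 25
f 61 60 39
f 32 62 59
f 62 31 55
f 59 55 23
f 62 55 59
f 31 57 56
f 57 28 44
f 56 44 27
f 57 44 56
f 28 43 48
f 43 22 45
f 48 45 29
f 43 45 48
f 24 50 36
f 50 30 51
f 36 51 25
f 50 51 36
f 24 36 34
f 36 25 35
f 34 35 23
f 36 35 34
f 24 34 41
f 34 23 40
f 41 40 27
f 34 40 41
f 24 41 46
f 41 27 47
f 46 47 29
f 41 47 46
f 24 46 50
f 46 29 53
f 50 53 30
f 46 53 50
f 25 51 39
f 51 30 52
f 39 52 26
f 51 52 39
f 23 35 59
f 35 25 60
f 59 60 32
f 35 60 59
f 27 40 56
f 40 23 55
f 56 55 31
f 40 55 56
f 29 47 48
f 47 27 44
f 48 44 28
f 47 44 48
f 30 53 49
f 53 29 45
f 49 45 22
f 53 45 49



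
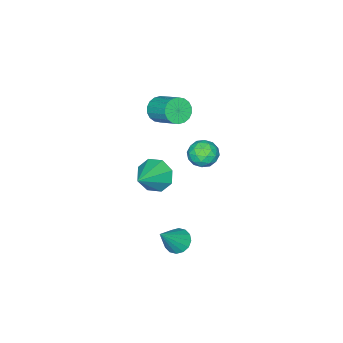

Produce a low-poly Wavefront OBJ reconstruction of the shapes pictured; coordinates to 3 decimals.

v -1.192 -2.195 0.879
v -0.571 -2.576 1.276
v -0.247 -1.065 2.218
v -0.868 -0.685 1.821
v -0.402 -2.429 0.982
v -0.078 -0.918 1.924
v -0.39 -2.236 0.668
v -0.066 -0.725 1.61
v -0.537 -2.034 0.395
v -0.213 -0.523 1.338
v -0.814 -1.865 0.218
v -0.49 -0.354 1.161
v -1.165 -1.761 0.172
v -0.841 -0.25 1.115
v -1.522 -1.743 0.266
v -1.198 -0.232 1.209
v -1.813 -1.815 0.482
v -1.489 -0.304 1.424
v -1.982 -1.962 0.776
v -1.658 -0.451 1.718
v -1.994 -2.155 1.09
v -1.67 -0.644 2.032
v -1.847 -2.357 1.362
v -1.523 -0.846 2.305
v -1.57 -2.526 1.539
v -1.246 -1.015 2.482
v -1.219 -2.63 1.585
v -0.895 -1.119 2.528
v -0.862 -2.648 1.491
v -0.538 -1.137 2.434
v 3.026 2.52 -4.336
v 3.619 2.496 -4.842
v 4.294 2.42 -2.844
v 3.561 2.889 -4.766
v 3.36 3.182 -4.576
v 3.07 3.299 -4.321
v 2.767 3.206 -4.07
v 2.534 2.93 -3.89
v 2.433 2.544 -3.829
v 2.49 2.151 -3.905
v 2.691 1.857 -4.095
v 2.982 1.741 -4.35
v 3.284 1.834 -4.601
v 3.518 2.11 -4.781
v 0.297 -1.324 -3.174
v 0.842 -1.393 -4.105
v 2.103 -0.956 -2.146
v 0.591 -0.623 -3.941
v 0.169 -0.263 -3.329
v -0.178 -0.524 -2.626
v -0.247 -1.254 -2.244
v 0.003 -2.025 -2.407
v 0.426 -2.385 -3.02
v 0.773 -2.123 -3.723
v 2.271 4.345 2.774
v 2.679 3.78 2.284
v 1.941 3.34 3.656
v 2.349 2.775 3.166
v 2.79 3.366 3.593
v 2.994 3.987 3.047
v 1.626 3.133 2.893
v 1.83 3.754 2.347
v 2.281 3.031 2.357
v 3 3.175 2.79
v 1.62 3.945 3.15
v 2.339 4.089 3.583
v 2.504 4.151 2.451
v 2.116 2.969 3.489
v 2.375 3.316 3.74
v 2.615 2.985 3.452
v 2.689 4.272 2.9
v 2.929 3.94 2.612
v 2.994 3.697 3.382
v 1.691 3.18 3.328
v 1.931 2.848 3.04
v 2.005 4.135 2.488
v 2.245 3.804 2.2
v 1.626 3.423 2.558
v 2.51 3.379 2.206
v 2.315 2.788 2.725
v 1.891 2.998 2.564
v 2.011 3.363 2.243
v 2.932 3.463 2.461
v 2.738 2.872 2.98
v 2.997 3.22 3.231
v 3.117 3.585 2.91
v 2.698 3.023 2.504
v 1.882 4.248 2.96
v 1.688 3.657 3.479
v 1.503 3.535 3.03
v 1.623 3.9 2.709
v 2.305 4.332 3.215
v 2.11 3.741 3.734
v 2.609 3.757 3.697
v 2.729 4.122 3.376
v 1.922 4.097 3.436
f 2 1 5
f 2 5 3
f 3 5 6
f 3 6 4
f 5 1 7
f 5 7 6
f 6 7 8
f 6 8 4
f 7 1 9
f 7 9 8
f 8 9 10
f 8 10 4
f 9 1 11
f 9 11 10
f 10 11 12
f 10 12 4
f 11 1 13
f 11 13 12
f 12 13 14
f 12 14 4
f 13 1 15
f 13 15 14
f 14 15 16
f 14 16 4
f 15 1 17
f 15 17 16
f 16 17 18
f 16 18 4
f 17 1 19
f 17 19 18
f 18 19 20
f 18 20 4
f 19 1 21
f 19 21 20
f 20 21 22
f 20 22 4
f 21 1 23
f 21 23 22
f 22 23 24
f 22 24 4
f 23 1 25
f 23 25 24
f 24 25 26
f 24 26 4
f 25 1 27
f 25 27 26
f 26 27 28
f 26 28 4
f 27 1 29
f 27 29 28
f 28 29 30
f 28 30 4
f 29 1 2
f 29 2 30
f 30 2 3
f 30 3 4
f 32 31 34
f 32 34 33
f 34 31 35
f 34 35 33
f 35 31 36
f 35 36 33
f 36 31 37
f 36 37 33
f 37 31 38
f 37 38 33
f 38 31 39
f 38 39 33
f 39 31 40
f 39 40 33
f 40 31 41
f 40 41 33
f 41 31 42
f 41 42 33
f 42 31 43
f 42 43 33
f 43 31 44
f 43 44 33
f 44 31 32
f 44 32 33
f 46 45 48
f 46 48 47
f 48 45 49
f 48 49 47
f 49 45 50
f 49 50 47
f 50 45 51
f 50 51 47
f 51 45 52
f 51 52 47
f 52 45 53
f 52 53 47
f 53 45 54
f 53 54 47
f 54 45 46
f 54 46 47
f 55 92 71
f 92 66 95
f 71 95 60
f 92 95 71
f 55 71 67
f 71 60 72
f 67 72 56
f 71 72 67
f 55 67 76
f 67 56 77
f 76 77 62
f 67 77 76
f 55 76 88
f 76 62 91
f 88 91 65
f 76 91 88
f 55 88 92
f 88 65 96
f 92 96 66
f 88 96 92
f 56 72 83
f 72 60 86
f 83 86 64
f 72 86 83
f 60 95 73
f 95 66 94
f 73 94 59
f 95 94 73
f 66 96 93
f 96 65 89
f 93 89 57
f 96 89 93
f 65 91 90
f 91 62 78
f 90 78 61
f 91 78 90
f 62 77 82
f 77 56 79
f 82 79 63
f 77 79 82
f 58 84 70
f 84 64 85
f 70 85 59
f 84 85 70
f 58 70 68
f 70 59 69
f 68 69 57
f 70 69 68
f 58 68 75
f 68 57 74
f 75 74 61
f 68 74 75
f 58 75 80
f 75 61 81
f 80 81 63
f 75 81 80
f 58 80 84
f 80 63 87
f 84 87 64
f 80 87 84
f 59 85 73
f 85 64 86
f 73 86 60
f 85 86 73
f 57 69 93
f 69 59 94
f 93 94 66
f 69 94 93
f 61 74 90
f 74 57 89
f 90 89 65
f 74 89 90
f 63 81 82
f 81 61 78
f 82 78 62
f 81 78 82
f 64 87 83
f 87 63 79
f 83 79 56
f 87 79 83



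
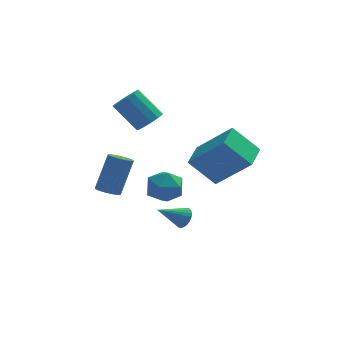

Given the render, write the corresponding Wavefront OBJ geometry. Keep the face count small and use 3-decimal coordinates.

v -2.038 -0.835 -2.724
v -1.497 -0.666 -2.033
v -1.423 -2.134 -2.887
v -0.882 -1.965 -2.196
v -1.757 -2.088 -2.059
v -2.137 -1.286 -1.959
v -0.783 -1.514 -2.961
v -1.163 -0.712 -2.861
v -0.722 -1.085 -2.18
v -1.323 -1.44 -1.622
v -1.597 -1.36 -3.298
v -2.198 -1.715 -2.74
v 0.546 -2.023 -2.037
v -0.557 -1.724 -0.889
v 1.034 -0.795 -1.889
v -0.069 -0.495 -0.741
v 1.909 -2.745 -0.539
v 0.806 -2.445 0.609
v 2.397 -1.516 -0.391
v 1.294 -1.217 0.757
v -3.908 -4.17 -0.912
v -3.566 -3.851 -1.162
v -3.011 -3.251 0.362
v -3.352 -3.57 0.612
v -3.745 -3.723 -1.147
v -3.19 -3.123 0.378
v -3.953 -3.673 -1.091
v -3.397 -3.073 0.433
v -4.152 -3.709 -1.005
v -3.597 -3.109 0.52
v -4.309 -3.824 -0.902
v -3.754 -3.224 0.623
v -4.397 -4 -0.801
v -3.842 -3.4 0.724
v -4.4 -4.204 -0.72
v -3.845 -3.604 0.805
v -4.318 -4.403 -0.671
v -3.763 -3.803 0.854
v -4.165 -4.561 -0.665
v -3.61 -3.962 0.86
v -3.967 -4.652 -0.701
v -3.412 -4.052 0.824
v -3.76 -4.66 -0.774
v -3.204 -4.06 0.751
v -3.577 -4.582 -0.87
v -3.022 -3.982 0.654
v -3.452 -4.434 -0.974
v -2.897 -3.834 0.55
v -3.406 -4.239 -1.068
v -2.85 -3.64 0.457
v -3.446 -4.033 -1.134
v -2.891 -3.433 0.391
v -0.729 -1.937 -4.043
v -0.494 -1.743 -3.609
v -1.831 -2.223 -3.317
v -0.587 -1.574 -3.683
v -0.701 -1.46 -3.812
v -0.82 -1.419 -3.976
v -0.925 -1.456 -4.15
v -1 -1.567 -4.308
v -1.034 -1.733 -4.426
v -1.021 -1.931 -4.485
v -0.964 -2.13 -4.476
v -0.871 -2.299 -4.402
v -0.757 -2.413 -4.273
v -0.638 -2.454 -4.109
v -0.533 -2.417 -3.935
v -0.458 -2.306 -3.777
v -0.424 -2.14 -3.66
v -0.437 -1.942 -3.6
v -1.901 0.668 0.218
v -1.488 1.215 0.293
v -2.447 1.78 1.456
v -2.859 1.232 1.382
v -1.753 1.314 0.026
v -2.712 1.878 1.19
v -2.065 1.207 -0.179
v -3.024 1.772 0.984
v -2.325 0.929 -0.259
v -3.284 1.494 0.905
v -2.45 0.568 -0.186
v -3.409 1.133 0.977
v -2.401 0.239 0.014
v -3.36 0.803 1.178
v -2.192 0.045 0.28
v -3.151 0.61 1.443
v -1.891 0.05 0.526
v -2.85 0.615 1.689
v -1.593 0.251 0.674
v -2.552 0.815 1.837
v -1.393 0.584 0.678
v -2.352 1.148 1.841
v -1.353 0.943 0.536
v -2.312 1.508 1.699
f 1 12 6
f 1 6 2
f 1 2 8
f 1 8 11
f 1 11 12
f 2 6 10
f 6 12 5
f 12 11 3
f 11 8 7
f 8 2 9
f 4 10 5
f 4 5 3
f 4 3 7
f 4 7 9
f 4 9 10
f 5 10 6
f 3 5 12
f 7 3 11
f 9 7 8
f 10 9 2
f 14 16 13
f 17 14 13
f 13 16 15
f 15 17 13
f 14 20 16
f 18 14 17
f 18 20 14
f 16 20 15
f 19 17 15
f 15 20 19
f 19 18 17
f 20 18 19
f 22 21 25
f 22 25 23
f 23 25 26
f 23 26 24
f 25 21 27
f 25 27 26
f 26 27 28
f 26 28 24
f 27 21 29
f 27 29 28
f 28 29 30
f 28 30 24
f 29 21 31
f 29 31 30
f 30 31 32
f 30 32 24
f 31 21 33
f 31 33 32
f 32 33 34
f 32 34 24
f 33 21 35
f 33 35 34
f 34 35 36
f 34 36 24
f 35 21 37
f 35 37 36
f 36 37 38
f 36 38 24
f 37 21 39
f 37 39 38
f 38 39 40
f 38 40 24
f 39 21 41
f 39 41 40
f 40 41 42
f 40 42 24
f 41 21 43
f 41 43 42
f 42 43 44
f 42 44 24
f 43 21 45
f 43 45 44
f 44 45 46
f 44 46 24
f 45 21 47
f 45 47 46
f 46 47 48
f 46 48 24
f 47 21 49
f 47 49 48
f 48 49 50
f 48 50 24
f 49 21 51
f 49 51 50
f 50 51 52
f 50 52 24
f 51 21 22
f 51 22 52
f 52 22 23
f 52 23 24
f 54 53 56
f 54 56 55
f 56 53 57
f 56 57 55
f 57 53 58
f 57 58 55
f 58 53 59
f 58 59 55
f 59 53 60
f 59 60 55
f 60 53 61
f 60 61 55
f 61 53 62
f 61 62 55
f 62 53 63
f 62 63 55
f 63 53 64
f 63 64 55
f 64 53 65
f 64 65 55
f 65 53 66
f 65 66 55
f 66 53 67
f 66 67 55
f 67 53 68
f 67 68 55
f 68 53 69
f 68 69 55
f 69 53 70
f 69 70 55
f 70 53 54
f 70 54 55
f 72 71 75
f 72 75 73
f 73 75 76
f 73 76 74
f 75 71 77
f 75 77 76
f 76 77 78
f 76 78 74
f 77 71 79
f 77 79 78
f 78 79 80
f 78 80 74
f 79 71 81
f 79 81 80
f 80 81 82
f 80 82 74
f 81 71 83
f 81 83 82
f 82 83 84
f 82 84 74
f 83 71 85
f 83 85 84
f 84 85 86
f 84 86 74
f 85 71 87
f 85 87 86
f 86 87 88
f 86 88 74
f 87 71 89
f 87 89 88
f 88 89 90
f 88 90 74
f 89 71 91
f 89 91 90
f 90 91 92
f 90 92 74
f 91 71 93
f 91 93 92
f 92 93 94
f 92 94 74
f 93 71 72
f 93 72 94
f 94 72 73
f 94 73 74



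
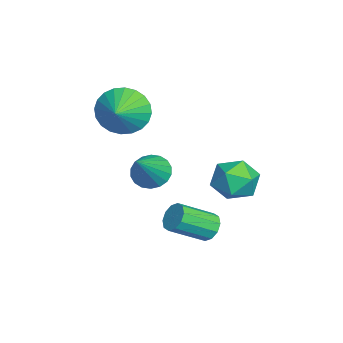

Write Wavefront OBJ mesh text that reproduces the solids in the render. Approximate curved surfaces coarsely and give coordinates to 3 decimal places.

v -2.087 0.038 -1.085
v -1.625 0.643 -1.33
v -0.653 -0.478 0.345
v -1.824 0.794 -1.076
v -2.075 0.794 -0.824
v -2.329 0.646 -0.623
v -2.534 0.376 -0.514
v -2.652 0.04 -0.518
v -2.657 -0.296 -0.634
v -2.55 -0.567 -0.839
v -2.351 -0.717 -1.093
v -2.1 -0.718 -1.346
v -1.846 -0.569 -1.546
v -1.64 -0.3 -1.656
v -1.523 0.036 -1.652
v -1.517 0.373 -1.536
v 0.087 3.946 0.13
v 0.758 3.68 -0.546
v -0.058 2.42 0.586
v 0.613 2.154 -0.09
v 0.888 2.683 0.698
v 0.978 3.626 0.416
v -0.278 2.474 -0.376
v -0.188 3.417 -0.658
v 0.532 2.77 -0.859
v 1.253 2.9 -0.195
v -0.553 3.2 0.235
v 0.168 3.33 0.899
v -2.221 -0.969 2.084
v -1.763 -0.635 1.165
v -1.219 -1.211 2.496
v -1.768 -0.278 1.389
v -1.843 -0.026 1.718
v -1.975 0.083 2.104
v -2.144 0.031 2.486
v -2.325 -0.173 2.807
v -2.491 -0.498 3.018
v -2.615 -0.895 3.087
v -2.679 -1.303 3.003
v -2.674 -1.66 2.78
v -2.599 -1.912 2.45
v -2.467 -2.02 2.065
v -2.298 -1.968 1.683
v -2.117 -1.765 1.361
v -1.951 -1.439 1.15
v -1.827 -1.043 1.081
v 1.391 2.139 -1.783
v 1.695 2.509 -1.389
v 2.154 1.231 -0.543
v 1.849 0.861 -0.937
v 1.337 2.467 -1.259
v 1.796 1.188 -0.413
v 1 2.299 -1.329
v 1.458 1.021 -0.483
v 0.812 2.071 -1.573
v 1.27 0.792 -0.727
v 0.845 1.868 -1.896
v 1.303 0.59 -1.05
v 1.086 1.769 -2.177
v 1.545 0.491 -1.331
v 1.444 1.812 -2.307
v 1.903 0.533 -1.461
v 1.782 1.979 -2.237
v 2.24 0.701 -1.391
v 1.97 2.208 -1.993
v 2.428 0.929 -1.147
v 1.937 2.41 -1.67
v 2.395 1.132 -0.824
f 2 1 4
f 2 4 3
f 4 1 5
f 4 5 3
f 5 1 6
f 5 6 3
f 6 1 7
f 6 7 3
f 7 1 8
f 7 8 3
f 8 1 9
f 8 9 3
f 9 1 10
f 9 10 3
f 10 1 11
f 10 11 3
f 11 1 12
f 11 12 3
f 12 1 13
f 12 13 3
f 13 1 14
f 13 14 3
f 14 1 15
f 14 15 3
f 15 1 16
f 15 16 3
f 16 1 2
f 16 2 3
f 17 28 22
f 17 22 18
f 17 18 24
f 17 24 27
f 17 27 28
f 18 22 26
f 22 28 21
f 28 27 19
f 27 24 23
f 24 18 25
f 20 26 21
f 20 21 19
f 20 19 23
f 20 23 25
f 20 25 26
f 21 26 22
f 19 21 28
f 23 19 27
f 25 23 24
f 26 25 18
f 30 29 32
f 30 32 31
f 32 29 33
f 32 33 31
f 33 29 34
f 33 34 31
f 34 29 35
f 34 35 31
f 35 29 36
f 35 36 31
f 36 29 37
f 36 37 31
f 37 29 38
f 37 38 31
f 38 29 39
f 38 39 31
f 39 29 40
f 39 40 31
f 40 29 41
f 40 41 31
f 41 29 42
f 41 42 31
f 42 29 43
f 42 43 31
f 43 29 44
f 43 44 31
f 44 29 45
f 44 45 31
f 45 29 46
f 45 46 31
f 46 29 30
f 46 30 31
f 48 47 51
f 48 51 49
f 49 51 52
f 49 52 50
f 51 47 53
f 51 53 52
f 52 53 54
f 52 54 50
f 53 47 55
f 53 55 54
f 54 55 56
f 54 56 50
f 55 47 57
f 55 57 56
f 56 57 58
f 56 58 50
f 57 47 59
f 57 59 58
f 58 59 60
f 58 60 50
f 59 47 61
f 59 61 60
f 60 61 62
f 60 62 50
f 61 47 63
f 61 63 62
f 62 63 64
f 62 64 50
f 63 47 65
f 63 65 64
f 64 65 66
f 64 66 50
f 65 47 67
f 65 67 66
f 66 67 68
f 66 68 50
f 67 47 48
f 67 48 68
f 68 48 49
f 68 49 50



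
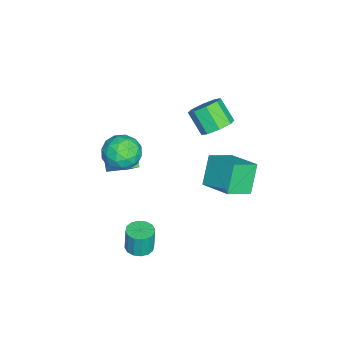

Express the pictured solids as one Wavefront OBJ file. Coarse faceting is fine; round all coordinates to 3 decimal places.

v -0.167 3.476 2.045
v 0.656 2.594 2.693
v 0.76 4.724 2.565
v 1.584 3.842 3.213
v 0.696 3.358 0.787
v 1.52 2.476 1.435
v 1.624 4.606 1.307
v 2.447 3.724 1.955
v 2.712 -0.092 -2.504
v 3.196 -0.524 -2.472
v 3.153 -0.48 -1.243
v 2.668 -0.048 -1.276
v 3.348 -0.223 -2.477
v 3.304 -0.18 -1.249
v 3.329 0.112 -2.49
v 3.285 0.156 -1.261
v 3.144 0.393 -2.506
v 3.101 0.437 -1.278
v 2.844 0.544 -2.522
v 2.801 0.588 -1.294
v 2.508 0.525 -2.533
v 2.465 0.568 -1.305
v 2.227 0.34 -2.537
v 2.184 0.384 -1.308
v 2.076 0.04 -2.531
v 2.032 0.083 -1.303
v 2.095 -0.296 -2.519
v 2.051 -0.252 -1.29
v 2.279 -0.577 -2.502
v 2.236 -0.533 -1.274
v 2.579 -0.728 -2.486
v 2.536 -0.684 -1.258
v 2.915 -0.708 -2.475
v 2.872 -0.665 -1.247
v -1.494 -2.67 0.001
v -1.104 -2.138 0.657
v -2.195 -1.742 -0.334
v -1.806 -1.211 0.322
v -0.634 -2.309 -0.802
v -0.245 -1.778 -0.146
v -1.336 -1.382 -1.137
v -0.946 -0.85 -0.481
v -1.972 2.534 2.104
v -1.355 2.712 2.613
v -1.93 1.984 3.566
v -2.548 1.806 3.056
v -1.823 3.129 2.648
v -2.398 2.401 3.601
v -2.379 3.197 2.365
v -2.954 2.469 3.317
v -2.696 2.877 1.928
v -3.272 2.149 2.881
v -2.59 2.356 1.594
v -3.165 1.628 2.547
v -2.122 1.939 1.559
v -2.697 1.211 2.512
v -1.566 1.871 1.843
v -2.141 1.143 2.795
v -1.248 2.191 2.279
v -1.824 1.463 3.232
v 1.64 -0.184 3.159
v 2.487 -0.546 2.942
v 1.333 -1.414 4.018
v 2.18 -1.776 3.801
v 2.12 -1.011 4.354
v 2.31 -0.251 3.824
v 1.51 -1.709 3.136
v 1.7 -0.949 2.606
v 2.407 -1.489 2.928
v 2.784 -1.057 3.681
v 1.036 -0.903 3.279
v 1.413 -0.471 4.032
v 2.09 -0.257 2.975
v 1.73 -1.703 3.985
v 1.695 -1.253 4.31
v 2.193 -1.466 4.183
v 1.986 -0.083 3.493
v 2.484 -0.296 3.366
v 2.269 -0.569 4.196
v 1.336 -1.664 3.594
v 1.834 -1.877 3.467
v 1.627 -0.494 2.777
v 2.125 -0.707 2.65
v 1.551 -1.391 2.764
v 2.541 -1.024 2.84
v 2.361 -1.747 3.344
v 1.967 -1.708 2.954
v 2.078 -1.261 2.642
v 2.763 -0.77 3.282
v 2.583 -1.493 3.787
v 2.547 -1.043 4.112
v 2.659 -0.597 3.8
v 2.716 -1.324 3.274
v 1.237 -0.467 3.173
v 1.057 -1.19 3.678
v 1.161 -1.363 3.16
v 1.273 -0.917 2.848
v 1.459 -0.213 3.616
v 1.279 -0.936 4.12
v 1.742 -0.699 4.318
v 1.853 -0.252 4.006
v 1.104 -0.636 3.686
f 2 4 1
f 5 2 1
f 1 4 3
f 3 5 1
f 2 8 4
f 6 2 5
f 6 8 2
f 4 8 3
f 7 5 3
f 3 8 7
f 7 6 5
f 8 6 7
f 10 9 13
f 10 13 11
f 11 13 14
f 11 14 12
f 13 9 15
f 13 15 14
f 14 15 16
f 14 16 12
f 15 9 17
f 15 17 16
f 16 17 18
f 16 18 12
f 17 9 19
f 17 19 18
f 18 19 20
f 18 20 12
f 19 9 21
f 19 21 20
f 20 21 22
f 20 22 12
f 21 9 23
f 21 23 22
f 22 23 24
f 22 24 12
f 23 9 25
f 23 25 24
f 24 25 26
f 24 26 12
f 25 9 27
f 25 27 26
f 26 27 28
f 26 28 12
f 27 9 29
f 27 29 28
f 28 29 30
f 28 30 12
f 29 9 31
f 29 31 30
f 30 31 32
f 30 32 12
f 31 9 33
f 31 33 32
f 32 33 34
f 32 34 12
f 33 9 10
f 33 10 34
f 34 10 11
f 34 11 12
f 36 38 35
f 39 36 35
f 35 38 37
f 37 39 35
f 36 42 38
f 40 36 39
f 40 42 36
f 38 42 37
f 41 39 37
f 37 42 41
f 41 40 39
f 42 40 41
f 44 43 47
f 44 47 45
f 45 47 48
f 45 48 46
f 47 43 49
f 47 49 48
f 48 49 50
f 48 50 46
f 49 43 51
f 49 51 50
f 50 51 52
f 50 52 46
f 51 43 53
f 51 53 52
f 52 53 54
f 52 54 46
f 53 43 55
f 53 55 54
f 54 55 56
f 54 56 46
f 55 43 57
f 55 57 56
f 56 57 58
f 56 58 46
f 57 43 59
f 57 59 58
f 58 59 60
f 58 60 46
f 59 43 44
f 59 44 60
f 60 44 45
f 60 45 46
f 61 98 77
f 98 72 101
f 77 101 66
f 98 101 77
f 61 77 73
f 77 66 78
f 73 78 62
f 77 78 73
f 61 73 82
f 73 62 83
f 82 83 68
f 73 83 82
f 61 82 94
f 82 68 97
f 94 97 71
f 82 97 94
f 61 94 98
f 94 71 102
f 98 102 72
f 94 102 98
f 62 78 89
f 78 66 92
f 89 92 70
f 78 92 89
f 66 101 79
f 101 72 100
f 79 100 65
f 101 100 79
f 72 102 99
f 102 71 95
f 99 95 63
f 102 95 99
f 71 97 96
f 97 68 84
f 96 84 67
f 97 84 96
f 68 83 88
f 83 62 85
f 88 85 69
f 83 85 88
f 64 90 76
f 90 70 91
f 76 91 65
f 90 91 76
f 64 76 74
f 76 65 75
f 74 75 63
f 76 75 74
f 64 74 81
f 74 63 80
f 81 80 67
f 74 80 81
f 64 81 86
f 81 67 87
f 86 87 69
f 81 87 86
f 64 86 90
f 86 69 93
f 90 93 70
f 86 93 90
f 65 91 79
f 91 70 92
f 79 92 66
f 91 92 79
f 63 75 99
f 75 65 100
f 99 100 72
f 75 100 99
f 67 80 96
f 80 63 95
f 96 95 71
f 80 95 96
f 69 87 88
f 87 67 84
f 88 84 68
f 87 84 88
f 70 93 89
f 93 69 85
f 89 85 62
f 93 85 89



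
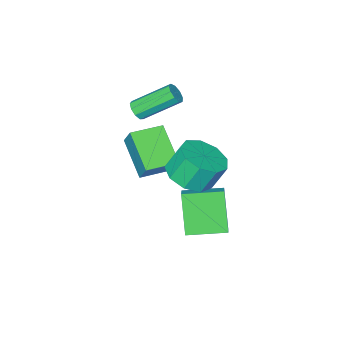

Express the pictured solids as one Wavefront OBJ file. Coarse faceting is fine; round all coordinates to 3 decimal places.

v -0.171 0.802 1.394
v 0.827 0.815 1.808
v 0.328 1.171 2.999
v -0.669 1.158 2.586
v 0.657 1.481 1.537
v 0.158 1.837 2.729
v 0.099 1.829 1.2
v -0.399 2.186 2.392
v -0.584 1.697 0.954
v -1.083 2.053 2.145
v -1.074 1.146 0.913
v -1.573 1.502 2.105
v -1.142 0.434 1.098
v -1.64 0.79 2.29
v -0.755 -0.106 1.421
v -1.253 0.25 2.613
v -0.094 -0.221 1.732
v -0.593 0.135 2.924
v 0.53 0.143 1.885
v 0.032 0.499 3.076
v -1.91 -3.313 0.382
v -1.738 -2.686 1.39
v -1.421 -1.697 -0.708
v -1.249 -1.069 0.3
v -0.491 -3.731 0.4
v -0.319 -3.103 1.408
v -0.002 -2.114 -0.69
v 0.17 -1.487 0.318
v -1.815 -0.875 0.298
v -1.504 -1.246 -0.228
v -2.856 -1.194 -0.092
v -2.545 -1.565 -0.618
v -2.486 -1.787 0.059
v -1.842 -1.59 0.3
v -2.518 -0.85 -0.62
v -1.874 -0.653 -0.379
v -1.939 -1.23 -0.796
v -1.919 -1.809 -0.376
v -2.441 -0.631 0.056
v -2.421 -1.21 0.476
v -1.568 -1.033 0.069
v -2.792 -1.407 -0.389
v -2.757 -1.538 0.009
v -2.574 -1.756 -0.301
v -1.767 -1.235 0.38
v -1.584 -1.453 0.07
v -2.161 -1.771 0.239
v -2.776 -0.987 -0.39
v -2.593 -1.205 -0.7
v -1.786 -0.684 -0.019
v -1.603 -0.902 -0.329
v -2.199 -0.669 -0.559
v -1.641 -1.241 -0.574
v -2.253 -1.429 -0.803
v -2.237 -1.009 -0.804
v -1.859 -0.893 -0.662
v -1.629 -1.582 -0.327
v -2.241 -1.769 -0.557
v -2.206 -1.9 -0.159
v -1.828 -1.784 -0.017
v -1.884 -1.572 -0.661
v -2.119 -0.671 0.237
v -2.731 -0.858 0.007
v -2.532 -0.656 -0.303
v -2.154 -0.54 -0.161
v -2.107 -1.011 0.483
v -2.719 -1.199 0.254
v -2.501 -1.547 0.342
v -2.123 -1.431 0.484
v -2.476 -0.868 0.341
v -1.327 -1.007 -1.552
v -0.822 -0.432 -1.079
v -2.701 0.084 -1.414
v -2.196 0.66 -0.94
v -0.764 -0.08 -3.28
v -0.259 0.496 -2.806
v -2.138 1.012 -3.141
v -1.633 1.587 -2.668
v -1.634 -4.276 1.394
v -1.26 -3.931 1.501
v -2.532 -2.899 2.614
v -2.906 -3.244 2.506
v -1.436 -3.832 1.208
v -2.708 -2.8 2.321
v -1.705 -3.941 1.002
v -2.977 -2.909 2.115
v -1.941 -4.207 0.979
v -3.212 -3.175 2.092
v -2.033 -4.505 1.15
v -3.304 -3.473 2.263
v -1.939 -4.696 1.435
v -3.21 -3.663 2.548
v -1.702 -4.69 1.701
v -2.973 -3.658 2.813
v -1.434 -4.491 1.822
v -2.705 -3.459 2.935
v -1.259 -4.191 1.744
v -2.531 -3.159 2.856
f 2 1 5
f 2 5 3
f 3 5 6
f 3 6 4
f 5 1 7
f 5 7 6
f 6 7 8
f 6 8 4
f 7 1 9
f 7 9 8
f 8 9 10
f 8 10 4
f 9 1 11
f 9 11 10
f 10 11 12
f 10 12 4
f 11 1 13
f 11 13 12
f 12 13 14
f 12 14 4
f 13 1 15
f 13 15 14
f 14 15 16
f 14 16 4
f 15 1 17
f 15 17 16
f 16 17 18
f 16 18 4
f 17 1 19
f 17 19 18
f 18 19 20
f 18 20 4
f 19 1 2
f 19 2 20
f 20 2 3
f 20 3 4
f 22 24 21
f 25 22 21
f 21 24 23
f 23 25 21
f 22 28 24
f 26 22 25
f 26 28 22
f 24 28 23
f 27 25 23
f 23 28 27
f 27 26 25
f 28 26 27
f 29 66 45
f 66 40 69
f 45 69 34
f 66 69 45
f 29 45 41
f 45 34 46
f 41 46 30
f 45 46 41
f 29 41 50
f 41 30 51
f 50 51 36
f 41 51 50
f 29 50 62
f 50 36 65
f 62 65 39
f 50 65 62
f 29 62 66
f 62 39 70
f 66 70 40
f 62 70 66
f 30 46 57
f 46 34 60
f 57 60 38
f 46 60 57
f 34 69 47
f 69 40 68
f 47 68 33
f 69 68 47
f 40 70 67
f 70 39 63
f 67 63 31
f 70 63 67
f 39 65 64
f 65 36 52
f 64 52 35
f 65 52 64
f 36 51 56
f 51 30 53
f 56 53 37
f 51 53 56
f 32 58 44
f 58 38 59
f 44 59 33
f 58 59 44
f 32 44 42
f 44 33 43
f 42 43 31
f 44 43 42
f 32 42 49
f 42 31 48
f 49 48 35
f 42 48 49
f 32 49 54
f 49 35 55
f 54 55 37
f 49 55 54
f 32 54 58
f 54 37 61
f 58 61 38
f 54 61 58
f 33 59 47
f 59 38 60
f 47 60 34
f 59 60 47
f 31 43 67
f 43 33 68
f 67 68 40
f 43 68 67
f 35 48 64
f 48 31 63
f 64 63 39
f 48 63 64
f 37 55 56
f 55 35 52
f 56 52 36
f 55 52 56
f 38 61 57
f 61 37 53
f 57 53 30
f 61 53 57
f 72 74 71
f 75 72 71
f 71 74 73
f 73 75 71
f 72 78 74
f 76 72 75
f 76 78 72
f 74 78 73
f 77 75 73
f 73 78 77
f 77 76 75
f 78 76 77
f 80 79 83
f 80 83 81
f 81 83 84
f 81 84 82
f 83 79 85
f 83 85 84
f 84 85 86
f 84 86 82
f 85 79 87
f 85 87 86
f 86 87 88
f 86 88 82
f 87 79 89
f 87 89 88
f 88 89 90
f 88 90 82
f 89 79 91
f 89 91 90
f 90 91 92
f 90 92 82
f 91 79 93
f 91 93 92
f 92 93 94
f 92 94 82
f 93 79 95
f 93 95 94
f 94 95 96
f 94 96 82
f 95 79 97
f 95 97 96
f 96 97 98
f 96 98 82
f 97 79 80
f 97 80 98
f 98 80 81
f 98 81 82



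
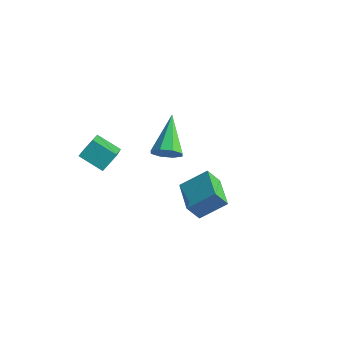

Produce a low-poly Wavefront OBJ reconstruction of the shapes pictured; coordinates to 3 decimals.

v -3.156 1.283 -1.281
v -2.727 1.796 -1.547
v -4.124 2.697 -0.119
v -3.185 1.728 -1.846
v -3.626 1.4 -1.814
v -3.792 1.003 -1.47
v -3.585 0.77 -1.015
v -3.127 0.838 -0.716
v -2.686 1.167 -0.748
v -2.52 1.564 -1.092
v 1.364 -2.537 0.363
v 2.081 -1.686 1.129
v 0.14 -1.591 0.459
v 0.856 -0.741 1.224
v 1.644 -2.099 -0.384
v 2.36 -1.249 0.381
v 0.419 -1.154 -0.289
v 1.136 -0.303 0.477
v -4.378 -2.374 0.563
v -4.22 -1.714 1.213
v -3.39 -2.043 -0.013
v -3.232 -1.383 0.638
v -3.288 -3.717 1.662
v -3.13 -3.057 2.313
v -2.3 -3.386 1.087
v -2.142 -2.726 1.737
f 2 1 4
f 2 4 3
f 4 1 5
f 4 5 3
f 5 1 6
f 5 6 3
f 6 1 7
f 6 7 3
f 7 1 8
f 7 8 3
f 8 1 9
f 8 9 3
f 9 1 10
f 9 10 3
f 10 1 2
f 10 2 3
f 12 14 11
f 15 12 11
f 11 14 13
f 13 15 11
f 12 18 14
f 16 12 15
f 16 18 12
f 14 18 13
f 17 15 13
f 13 18 17
f 17 16 15
f 18 16 17
f 20 22 19
f 23 20 19
f 19 22 21
f 21 23 19
f 20 26 22
f 24 20 23
f 24 26 20
f 22 26 21
f 25 23 21
f 21 26 25
f 25 24 23
f 26 24 25



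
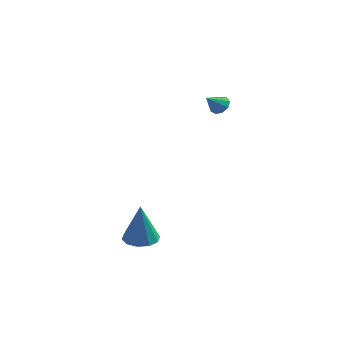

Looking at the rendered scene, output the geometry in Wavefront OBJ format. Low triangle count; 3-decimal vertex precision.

v -3.493 -3.213 -4.616
v -2.658 -3.167 -4.696
v -3.267 -3.607 -2.504
v -2.835 -2.691 -4.589
v -3.263 -2.415 -4.491
v -3.779 -2.443 -4.442
v -4.186 -2.765 -4.458
v -4.328 -3.259 -4.535
v -4.15 -3.735 -4.643
v -3.722 -4.011 -4.74
v -3.206 -3.983 -4.79
v -2.799 -3.661 -4.773
v -3.051 3.128 1.609
v -2.717 2.773 1.314
v -3.329 2.332 2.251
v -2.514 2.937 1.604
v -2.563 3.19 1.896
v -2.84 3.414 2.054
v -3.216 3.504 2.003
v -3.515 3.418 1.768
v -3.597 3.197 1.458
v -3.423 2.943 1.219
v -3.076 2.775 1.161
f 2 1 4
f 2 4 3
f 4 1 5
f 4 5 3
f 5 1 6
f 5 6 3
f 6 1 7
f 6 7 3
f 7 1 8
f 7 8 3
f 8 1 9
f 8 9 3
f 9 1 10
f 9 10 3
f 10 1 11
f 10 11 3
f 11 1 12
f 11 12 3
f 12 1 2
f 12 2 3
f 14 13 16
f 14 16 15
f 16 13 17
f 16 17 15
f 17 13 18
f 17 18 15
f 18 13 19
f 18 19 15
f 19 13 20
f 19 20 15
f 20 13 21
f 20 21 15
f 21 13 22
f 21 22 15
f 22 13 23
f 22 23 15
f 23 13 14
f 23 14 15



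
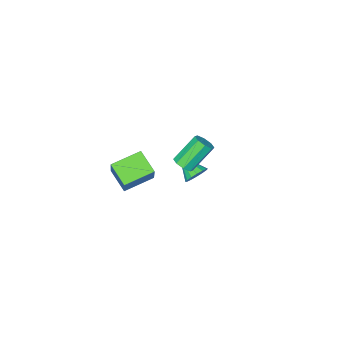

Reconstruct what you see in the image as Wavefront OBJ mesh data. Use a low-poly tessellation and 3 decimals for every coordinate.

v 2.399 2.631 3.236
v 2.91 2.658 3.683
v 1.593 2.955 5.172
v 1.081 2.929 4.724
v 2.793 3.125 3.486
v 1.476 3.423 4.975
v 2.445 3.303 3.143
v 1.128 3.601 4.631
v 2.07 3.087 2.854
v 0.753 3.385 4.342
v 1.887 2.605 2.788
v 0.57 2.902 4.277
v 2.004 2.137 2.985
v 0.687 2.435 4.474
v 2.352 1.959 3.329
v 1.035 2.257 4.817
v 2.727 2.175 3.618
v 1.41 2.473 5.106
v 4.183 -0.486 -0.386
v 4.047 -1.871 0.443
v 2.362 -0.005 0.117
v 2.225 -1.39 0.947
v 4.895 0.45 1.293
v 4.758 -0.935 2.123
v 3.073 0.931 1.797
v 2.937 -0.454 2.626
v -2.437 -1.796 -3.863
v -1.614 -1.716 -3.8
v -2.363 -3.324 -2.917
v -1.772 -1.511 -3.457
v -2.108 -1.383 -3.223
v -2.533 -1.365 -3.16
v -2.932 -1.462 -3.286
v -3.198 -1.649 -3.567
v -3.261 -1.875 -3.927
v -3.103 -2.08 -4.27
v -2.767 -2.208 -4.504
v -2.342 -2.226 -4.567
v -1.943 -2.129 -4.441
v -1.676 -1.942 -4.16
f 2 1 5
f 2 5 3
f 3 5 6
f 3 6 4
f 5 1 7
f 5 7 6
f 6 7 8
f 6 8 4
f 7 1 9
f 7 9 8
f 8 9 10
f 8 10 4
f 9 1 11
f 9 11 10
f 10 11 12
f 10 12 4
f 11 1 13
f 11 13 12
f 12 13 14
f 12 14 4
f 13 1 15
f 13 15 14
f 14 15 16
f 14 16 4
f 15 1 17
f 15 17 16
f 16 17 18
f 16 18 4
f 17 1 2
f 17 2 18
f 18 2 3
f 18 3 4
f 20 22 19
f 23 20 19
f 19 22 21
f 21 23 19
f 20 26 22
f 24 20 23
f 24 26 20
f 22 26 21
f 25 23 21
f 21 26 25
f 25 24 23
f 26 24 25
f 28 27 30
f 28 30 29
f 30 27 31
f 30 31 29
f 31 27 32
f 31 32 29
f 32 27 33
f 32 33 29
f 33 27 34
f 33 34 29
f 34 27 35
f 34 35 29
f 35 27 36
f 35 36 29
f 36 27 37
f 36 37 29
f 37 27 38
f 37 38 29
f 38 27 39
f 38 39 29
f 39 27 40
f 39 40 29
f 40 27 28
f 40 28 29



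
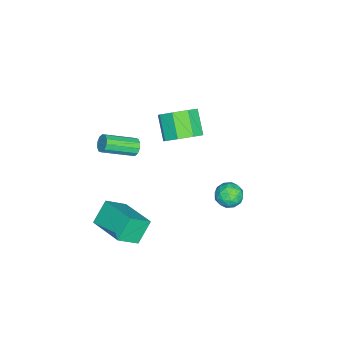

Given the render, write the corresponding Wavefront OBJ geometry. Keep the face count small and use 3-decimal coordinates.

v 0.615 -1.788 -2.182
v 1.418 -2.588 -1.23
v 1.832 -0.118 -1.805
v 2.635 -0.918 -0.854
v 1.485 -2.182 -3.246
v 2.288 -2.982 -2.295
v 2.702 -0.512 -2.87
v 3.505 -1.312 -1.918
v 0.466 -1.29 2.778
v 0.719 -1.385 2.334
v 1.567 -2.804 3.118
v 1.314 -2.71 3.562
v 0.897 -1.182 2.508
v 1.745 -2.601 3.292
v 0.91 -1.02 2.786
v 1.759 -2.44 3.57
v 0.754 -0.962 3.06
v 1.602 -2.381 3.844
v 0.488 -1.029 3.227
v 1.336 -2.449 4.011
v 0.213 -1.196 3.222
v 1.061 -2.615 4.006
v 0.035 -1.399 3.048
v 0.883 -2.818 3.832
v 0.021 -1.56 2.77
v 0.87 -2.98 3.554
v 0.178 -1.619 2.496
v 1.026 -3.038 3.28
v 0.444 -1.551 2.329
v 1.292 -2.971 3.113
v -1.193 3.712 -1.318
v -0.725 3.808 -0.69
v -0.555 2.652 -1.63
v -0.087 2.748 -1.002
v -0.845 2.556 -0.903
v -1.24 3.211 -0.71
v -0.04 3.249 -1.61
v -0.435 3.904 -1.417
v -0.013 3.522 -0.871
v -0.51 3.094 -0.434
v -0.77 3.366 -1.886
v -1.267 2.938 -1.449
v -1.015 3.853 -0.976
v -0.265 2.607 -1.344
v -0.711 2.494 -1.285
v -0.436 2.551 -0.916
v -1.318 3.502 -0.988
v -1.043 3.559 -0.619
v -1.113 2.823 -0.744
v -0.237 2.901 -1.701
v 0.038 2.958 -1.332
v -0.844 3.909 -1.404
v -0.569 3.966 -1.035
v -0.167 3.637 -1.576
v -0.321 3.742 -0.714
v 0.054 3.119 -0.897
v 0.081 3.413 -1.255
v -0.151 3.798 -1.141
v -0.614 3.49 -0.457
v -0.239 2.867 -0.641
v -0.684 2.754 -0.582
v -0.916 3.139 -0.469
v -0.195 3.322 -0.563
v -1.041 3.593 -1.679
v -0.666 2.97 -1.863
v -0.364 3.321 -1.851
v -0.596 3.706 -1.738
v -1.334 3.341 -1.423
v -0.959 2.718 -1.606
v -1.129 2.662 -1.179
v -1.361 3.047 -1.065
v -1.085 3.138 -1.757
v -3.069 0.165 0.287
v -2.668 0.819 1.032
v -3.689 0.229 2.099
v -4.091 -0.425 1.353
v -3.291 1.156 0.622
v -4.312 0.567 1.689
v -3.785 0.913 0.016
v -4.806 0.324 1.082
v -3.859 0.231 -0.432
v -4.88 -0.358 0.635
v -3.471 -0.489 -0.459
v -4.492 -1.079 0.608
v -2.848 -0.827 -0.049
v -3.869 -1.416 1.018
v -2.354 -0.584 0.558
v -3.375 -1.173 1.624
v -2.28 0.098 1.005
v -3.301 -0.491 2.072
f 2 4 1
f 5 2 1
f 1 4 3
f 3 5 1
f 2 8 4
f 6 2 5
f 6 8 2
f 4 8 3
f 7 5 3
f 3 8 7
f 7 6 5
f 8 6 7
f 10 9 13
f 10 13 11
f 11 13 14
f 11 14 12
f 13 9 15
f 13 15 14
f 14 15 16
f 14 16 12
f 15 9 17
f 15 17 16
f 16 17 18
f 16 18 12
f 17 9 19
f 17 19 18
f 18 19 20
f 18 20 12
f 19 9 21
f 19 21 20
f 20 21 22
f 20 22 12
f 21 9 23
f 21 23 22
f 22 23 24
f 22 24 12
f 23 9 25
f 23 25 24
f 24 25 26
f 24 26 12
f 25 9 27
f 25 27 26
f 26 27 28
f 26 28 12
f 27 9 29
f 27 29 28
f 28 29 30
f 28 30 12
f 29 9 10
f 29 10 30
f 30 10 11
f 30 11 12
f 31 68 47
f 68 42 71
f 47 71 36
f 68 71 47
f 31 47 43
f 47 36 48
f 43 48 32
f 47 48 43
f 31 43 52
f 43 32 53
f 52 53 38
f 43 53 52
f 31 52 64
f 52 38 67
f 64 67 41
f 52 67 64
f 31 64 68
f 64 41 72
f 68 72 42
f 64 72 68
f 32 48 59
f 48 36 62
f 59 62 40
f 48 62 59
f 36 71 49
f 71 42 70
f 49 70 35
f 71 70 49
f 42 72 69
f 72 41 65
f 69 65 33
f 72 65 69
f 41 67 66
f 67 38 54
f 66 54 37
f 67 54 66
f 38 53 58
f 53 32 55
f 58 55 39
f 53 55 58
f 34 60 46
f 60 40 61
f 46 61 35
f 60 61 46
f 34 46 44
f 46 35 45
f 44 45 33
f 46 45 44
f 34 44 51
f 44 33 50
f 51 50 37
f 44 50 51
f 34 51 56
f 51 37 57
f 56 57 39
f 51 57 56
f 34 56 60
f 56 39 63
f 60 63 40
f 56 63 60
f 35 61 49
f 61 40 62
f 49 62 36
f 61 62 49
f 33 45 69
f 45 35 70
f 69 70 42
f 45 70 69
f 37 50 66
f 50 33 65
f 66 65 41
f 50 65 66
f 39 57 58
f 57 37 54
f 58 54 38
f 57 54 58
f 40 63 59
f 63 39 55
f 59 55 32
f 63 55 59
f 74 73 77
f 74 77 75
f 75 77 78
f 75 78 76
f 77 73 79
f 77 79 78
f 78 79 80
f 78 80 76
f 79 73 81
f 79 81 80
f 80 81 82
f 80 82 76
f 81 73 83
f 81 83 82
f 82 83 84
f 82 84 76
f 83 73 85
f 83 85 84
f 84 85 86
f 84 86 76
f 85 73 87
f 85 87 86
f 86 87 88
f 86 88 76
f 87 73 89
f 87 89 88
f 88 89 90
f 88 90 76
f 89 73 74
f 89 74 90
f 90 74 75
f 90 75 76

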